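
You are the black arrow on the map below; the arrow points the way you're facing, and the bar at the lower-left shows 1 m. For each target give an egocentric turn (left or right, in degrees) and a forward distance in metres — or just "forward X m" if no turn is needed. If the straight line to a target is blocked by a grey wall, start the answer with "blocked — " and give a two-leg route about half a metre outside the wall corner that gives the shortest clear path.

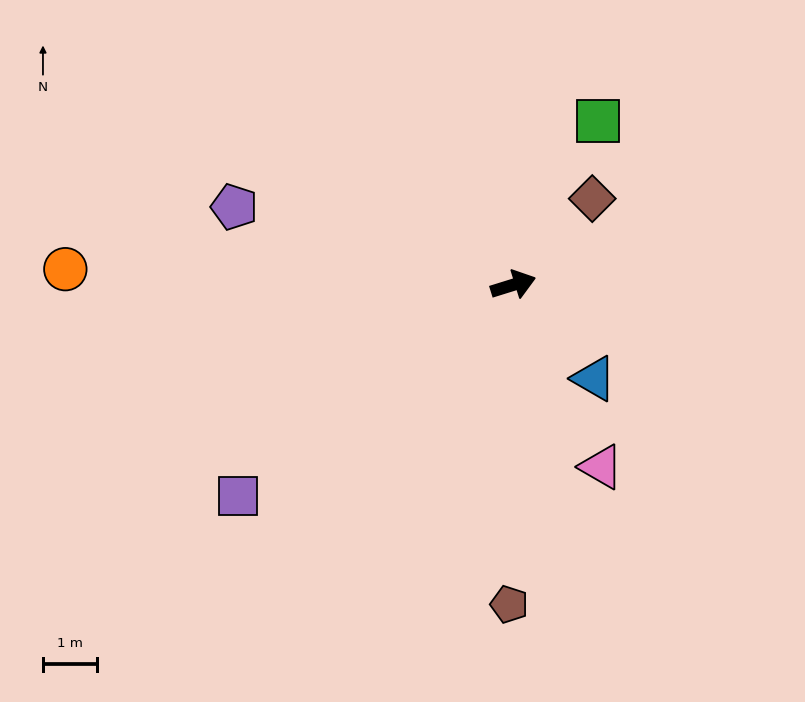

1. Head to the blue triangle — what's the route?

turn right 67°, forward 2.3 m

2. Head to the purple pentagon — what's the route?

turn left 147°, forward 5.4 m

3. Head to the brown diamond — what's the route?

turn left 30°, forward 2.2 m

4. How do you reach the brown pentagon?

turn right 108°, forward 6.0 m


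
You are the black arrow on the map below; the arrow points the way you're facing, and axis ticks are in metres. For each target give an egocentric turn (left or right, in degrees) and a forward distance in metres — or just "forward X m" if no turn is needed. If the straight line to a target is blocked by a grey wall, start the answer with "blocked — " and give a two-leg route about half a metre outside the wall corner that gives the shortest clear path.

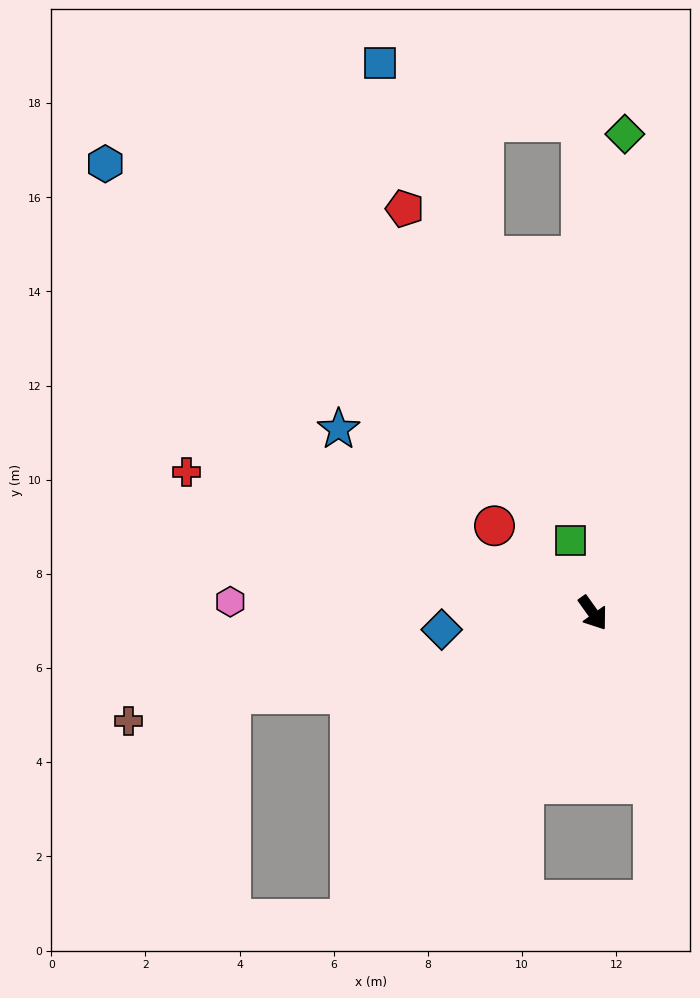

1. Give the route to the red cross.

turn right 145°, forward 9.1 m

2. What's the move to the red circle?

turn right 167°, forward 2.8 m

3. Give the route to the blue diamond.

turn right 119°, forward 3.2 m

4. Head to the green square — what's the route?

turn left 161°, forward 1.6 m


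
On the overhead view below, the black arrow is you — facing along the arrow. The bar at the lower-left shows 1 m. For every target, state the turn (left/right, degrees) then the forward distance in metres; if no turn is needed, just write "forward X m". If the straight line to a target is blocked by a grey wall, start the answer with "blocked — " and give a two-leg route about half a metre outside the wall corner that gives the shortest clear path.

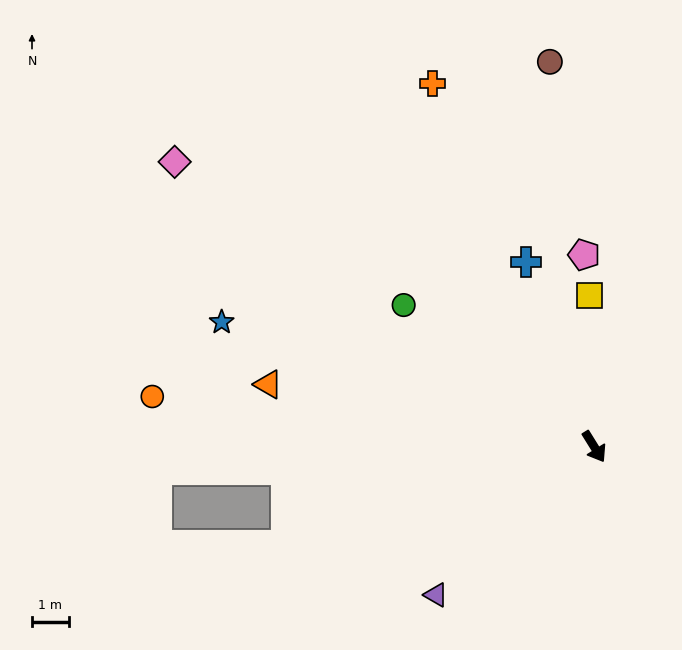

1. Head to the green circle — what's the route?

turn right 158°, forward 6.5 m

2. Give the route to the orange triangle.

turn right 133°, forward 9.0 m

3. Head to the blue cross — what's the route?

turn left 168°, forward 5.4 m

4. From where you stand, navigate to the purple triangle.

turn right 79°, forward 5.9 m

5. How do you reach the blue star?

turn right 140°, forward 10.7 m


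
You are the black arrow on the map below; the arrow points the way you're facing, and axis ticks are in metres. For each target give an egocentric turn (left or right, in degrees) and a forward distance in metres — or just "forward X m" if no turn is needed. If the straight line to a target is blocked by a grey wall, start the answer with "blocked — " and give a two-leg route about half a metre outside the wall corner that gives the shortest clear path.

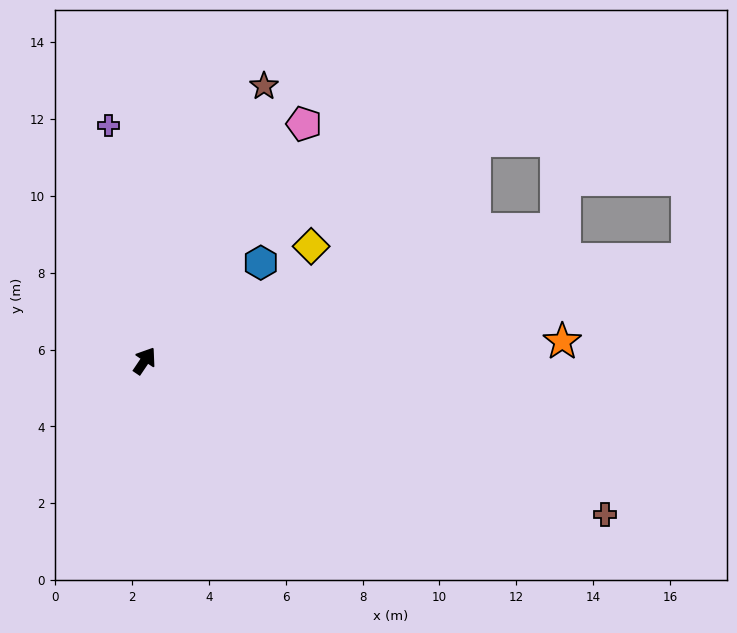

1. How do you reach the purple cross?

turn left 43°, forward 6.2 m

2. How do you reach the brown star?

turn left 11°, forward 7.8 m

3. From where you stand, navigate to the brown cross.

turn right 74°, forward 12.6 m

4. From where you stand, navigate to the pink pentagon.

forward 7.4 m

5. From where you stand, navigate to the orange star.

turn right 53°, forward 10.9 m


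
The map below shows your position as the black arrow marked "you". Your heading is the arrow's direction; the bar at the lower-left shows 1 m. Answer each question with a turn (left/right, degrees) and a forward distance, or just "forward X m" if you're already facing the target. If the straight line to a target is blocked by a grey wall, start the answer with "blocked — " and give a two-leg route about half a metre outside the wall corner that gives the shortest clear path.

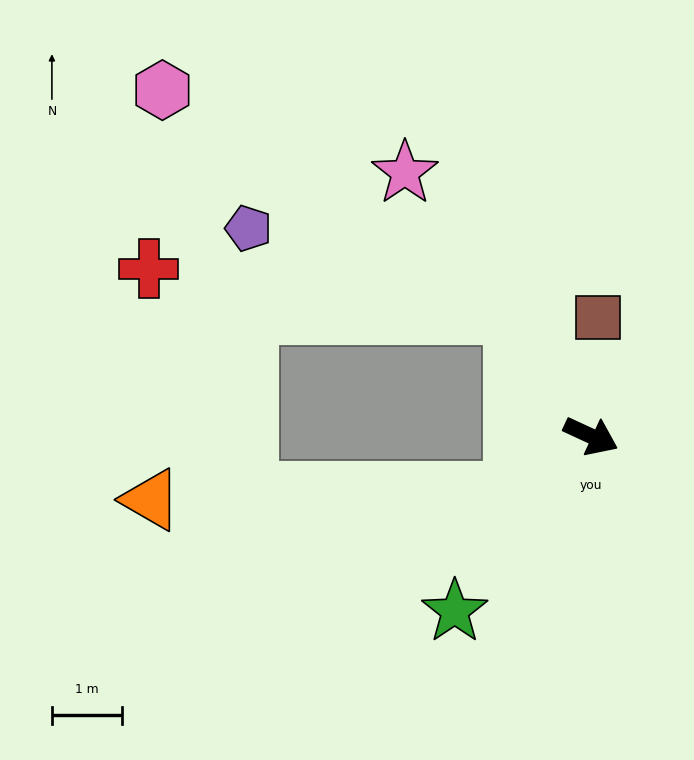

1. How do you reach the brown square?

turn left 111°, forward 1.7 m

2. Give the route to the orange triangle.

blocked — turn right 120°, forward 1.4 m, then turn right 34°, forward 5.2 m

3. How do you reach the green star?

turn right 103°, forward 3.2 m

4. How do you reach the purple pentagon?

blocked — turn left 148°, forward 2.1 m, then turn left 39°, forward 4.0 m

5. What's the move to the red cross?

blocked — turn left 148°, forward 2.1 m, then turn left 50°, forward 5.2 m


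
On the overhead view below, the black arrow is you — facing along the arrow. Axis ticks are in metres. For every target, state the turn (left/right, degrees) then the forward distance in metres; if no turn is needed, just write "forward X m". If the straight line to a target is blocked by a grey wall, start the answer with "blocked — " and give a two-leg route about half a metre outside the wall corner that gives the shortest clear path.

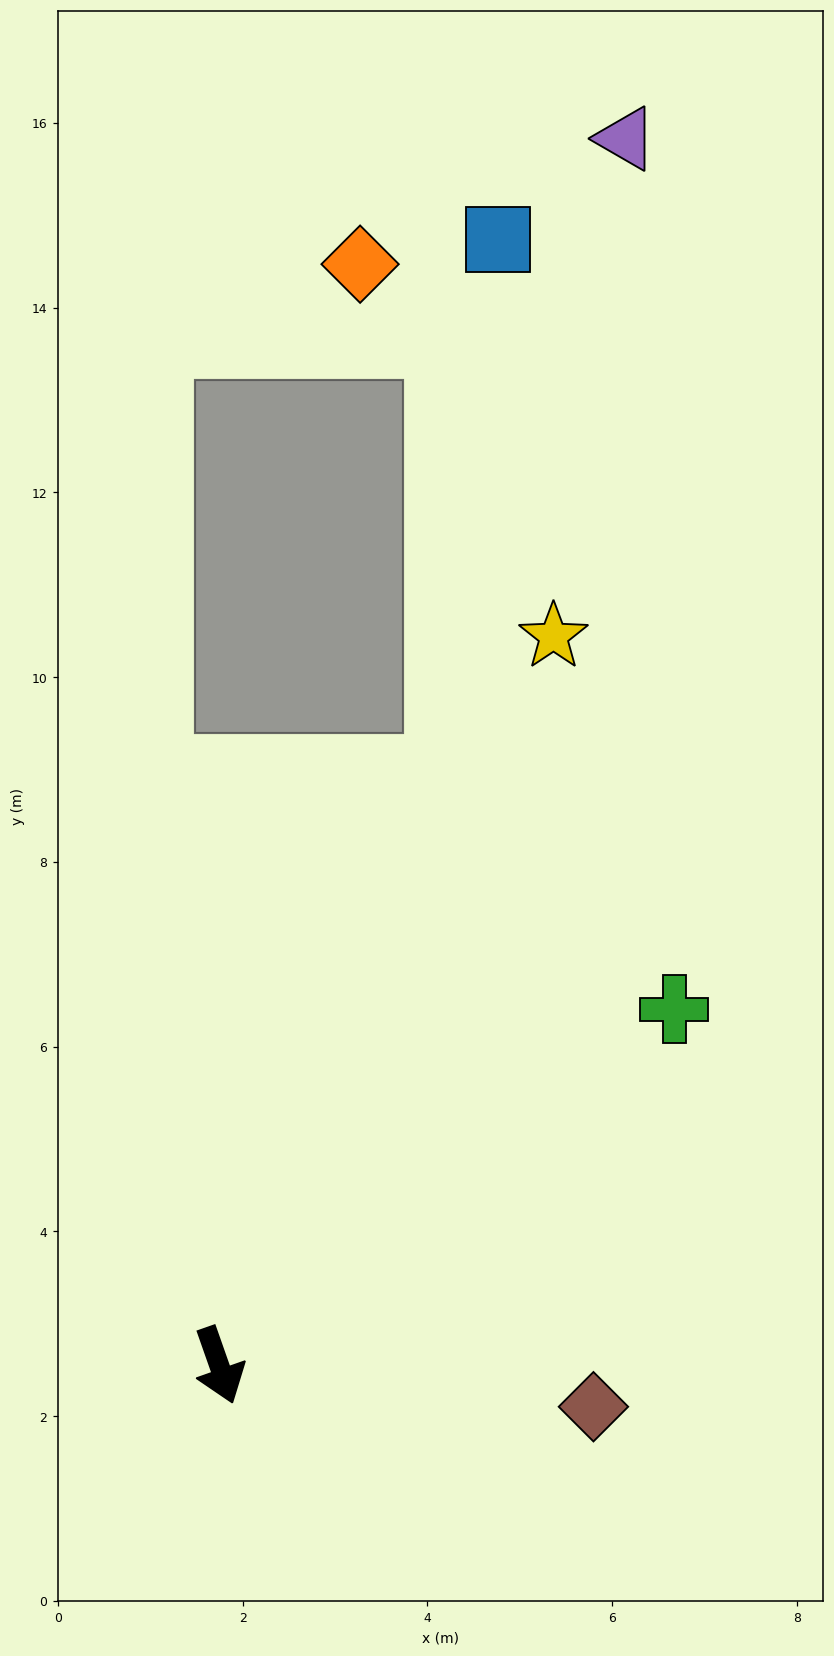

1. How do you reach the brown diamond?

turn left 64°, forward 4.1 m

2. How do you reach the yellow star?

turn left 136°, forward 8.7 m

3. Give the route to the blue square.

blocked — turn left 140°, forward 6.8 m, then turn left 15°, forward 5.8 m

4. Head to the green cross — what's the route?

turn left 109°, forward 6.3 m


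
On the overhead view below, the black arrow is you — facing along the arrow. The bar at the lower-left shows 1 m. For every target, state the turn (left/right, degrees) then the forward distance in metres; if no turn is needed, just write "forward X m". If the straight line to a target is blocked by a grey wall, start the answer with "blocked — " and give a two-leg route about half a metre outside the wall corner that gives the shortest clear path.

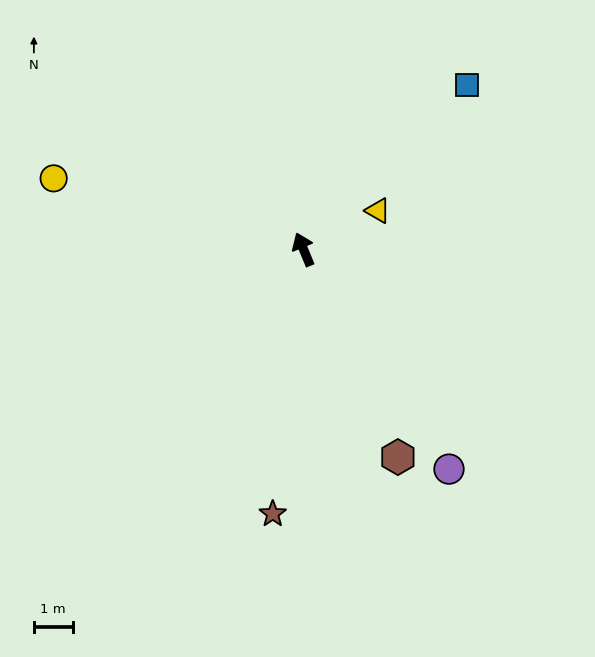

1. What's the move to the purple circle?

turn right 169°, forward 6.8 m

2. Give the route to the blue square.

turn right 67°, forward 6.0 m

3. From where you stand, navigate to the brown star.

turn left 151°, forward 6.9 m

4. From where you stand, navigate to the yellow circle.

turn left 52°, forward 6.7 m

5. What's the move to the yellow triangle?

turn right 85°, forward 2.2 m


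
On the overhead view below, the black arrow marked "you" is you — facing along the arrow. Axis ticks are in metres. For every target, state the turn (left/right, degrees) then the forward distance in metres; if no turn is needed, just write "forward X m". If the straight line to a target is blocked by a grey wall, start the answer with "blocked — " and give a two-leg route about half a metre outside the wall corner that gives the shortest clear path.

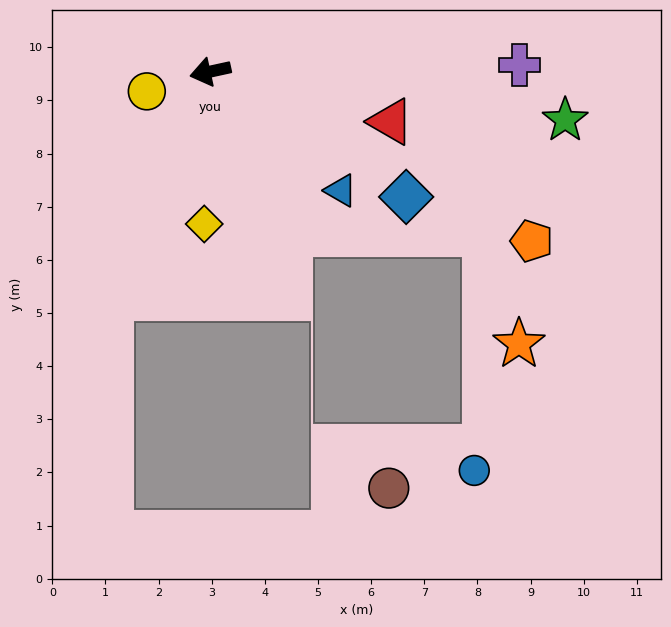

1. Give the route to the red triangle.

turn left 152°, forward 3.5 m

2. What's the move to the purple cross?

turn left 169°, forward 5.8 m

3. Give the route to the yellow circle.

turn left 5°, forward 1.3 m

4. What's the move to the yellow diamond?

turn left 75°, forward 2.9 m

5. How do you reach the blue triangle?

turn left 125°, forward 3.3 m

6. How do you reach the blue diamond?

turn left 135°, forward 4.4 m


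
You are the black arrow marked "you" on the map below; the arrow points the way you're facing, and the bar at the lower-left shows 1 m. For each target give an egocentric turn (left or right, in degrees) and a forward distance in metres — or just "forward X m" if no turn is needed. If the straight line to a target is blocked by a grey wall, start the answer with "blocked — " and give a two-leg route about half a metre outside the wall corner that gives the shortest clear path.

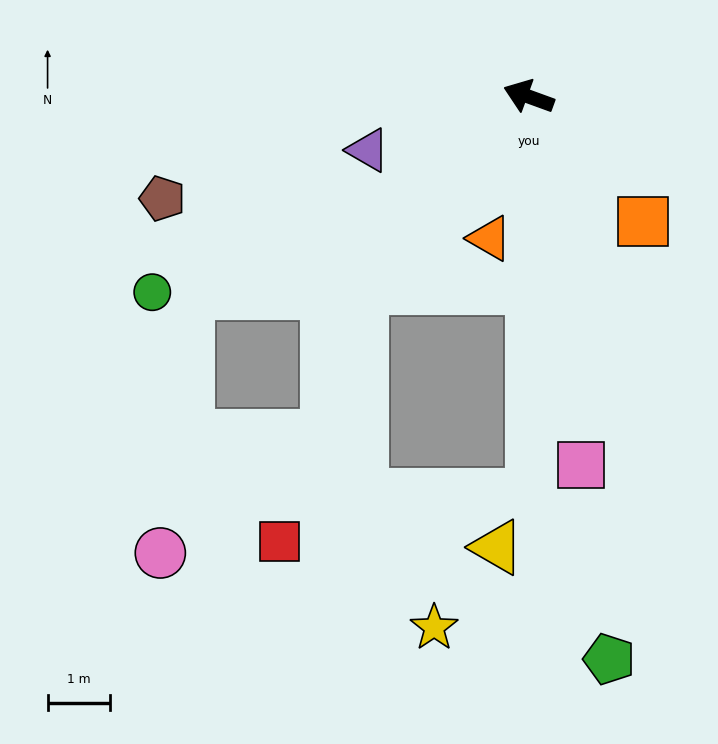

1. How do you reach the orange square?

turn left 152°, forward 2.7 m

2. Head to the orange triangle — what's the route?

turn left 95°, forward 2.3 m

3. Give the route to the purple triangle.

turn left 38°, forward 2.7 m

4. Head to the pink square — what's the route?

turn left 118°, forward 5.9 m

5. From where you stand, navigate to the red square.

blocked — turn left 111°, forward 6.3 m, then turn right 81°, forward 4.1 m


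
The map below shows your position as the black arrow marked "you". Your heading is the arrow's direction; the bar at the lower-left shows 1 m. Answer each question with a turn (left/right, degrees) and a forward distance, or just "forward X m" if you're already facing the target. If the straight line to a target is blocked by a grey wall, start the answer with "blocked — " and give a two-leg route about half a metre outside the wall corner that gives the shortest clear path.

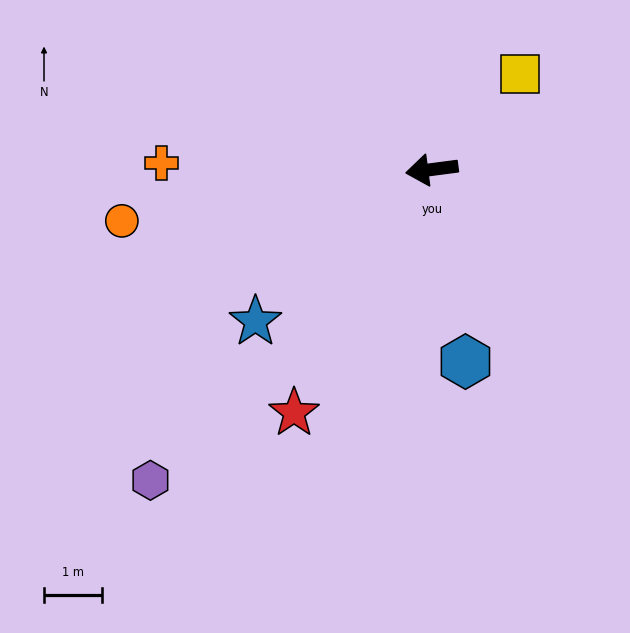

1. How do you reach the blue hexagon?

turn left 92°, forward 3.4 m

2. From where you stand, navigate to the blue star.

turn left 33°, forward 4.0 m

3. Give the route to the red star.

turn left 53°, forward 4.8 m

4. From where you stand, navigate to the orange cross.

turn right 9°, forward 4.7 m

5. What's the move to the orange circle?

forward 5.4 m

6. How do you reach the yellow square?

turn right 140°, forward 2.2 m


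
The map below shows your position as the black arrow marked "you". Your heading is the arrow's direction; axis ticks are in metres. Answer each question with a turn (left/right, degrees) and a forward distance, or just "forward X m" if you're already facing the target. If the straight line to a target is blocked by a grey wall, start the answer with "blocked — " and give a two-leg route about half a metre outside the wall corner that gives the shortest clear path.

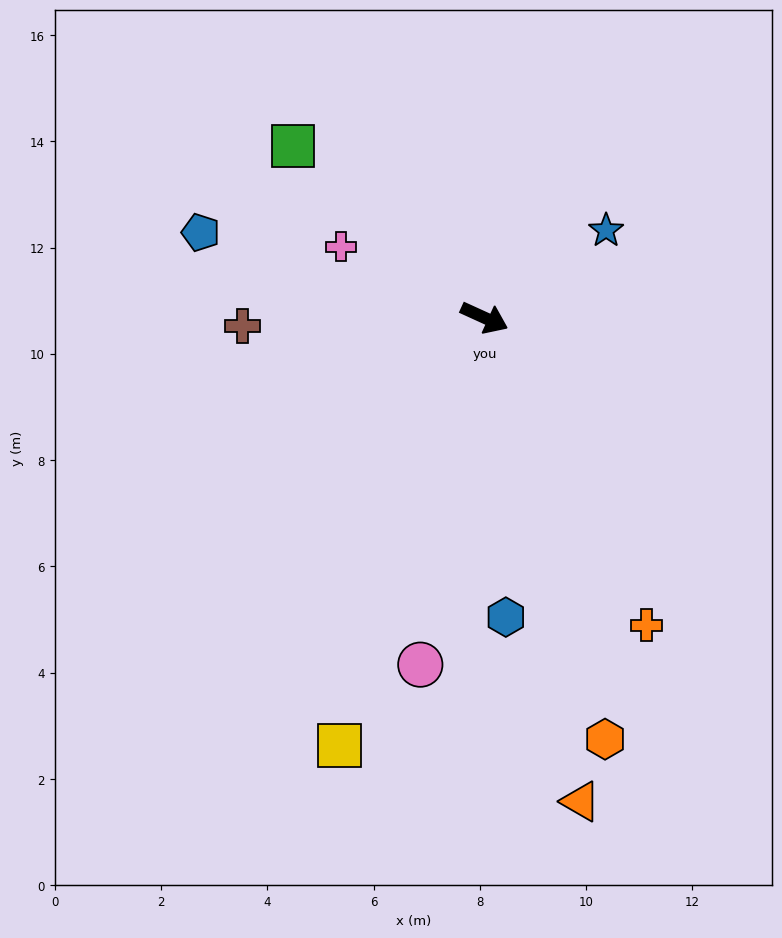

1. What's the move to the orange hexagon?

turn right 50°, forward 8.3 m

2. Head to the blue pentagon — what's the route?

turn right 172°, forward 5.6 m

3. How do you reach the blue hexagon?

turn right 61°, forward 5.6 m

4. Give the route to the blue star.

turn left 60°, forward 2.8 m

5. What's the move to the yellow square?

turn right 84°, forward 8.5 m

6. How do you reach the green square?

turn left 163°, forward 4.8 m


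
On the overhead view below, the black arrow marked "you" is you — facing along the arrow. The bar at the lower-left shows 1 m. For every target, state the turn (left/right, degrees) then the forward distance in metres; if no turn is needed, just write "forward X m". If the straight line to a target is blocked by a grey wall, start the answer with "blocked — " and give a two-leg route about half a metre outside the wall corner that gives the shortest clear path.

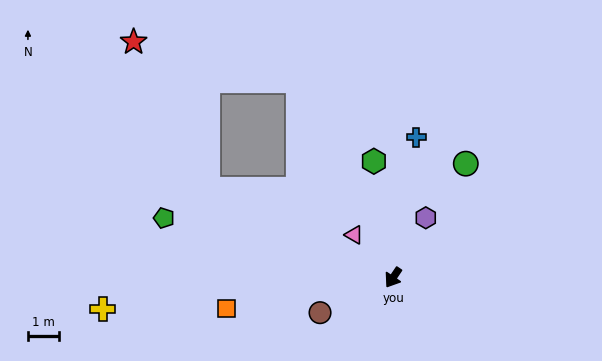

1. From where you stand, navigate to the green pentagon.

turn right 71°, forward 7.7 m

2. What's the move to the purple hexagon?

turn right 175°, forward 2.2 m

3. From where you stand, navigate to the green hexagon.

turn right 137°, forward 3.8 m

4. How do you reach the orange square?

turn right 46°, forward 5.5 m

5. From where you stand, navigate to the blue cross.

turn right 155°, forward 4.6 m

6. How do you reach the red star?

blocked — turn right 81°, forward 6.7 m, then turn right 39°, forward 5.4 m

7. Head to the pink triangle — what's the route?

turn right 104°, forward 1.9 m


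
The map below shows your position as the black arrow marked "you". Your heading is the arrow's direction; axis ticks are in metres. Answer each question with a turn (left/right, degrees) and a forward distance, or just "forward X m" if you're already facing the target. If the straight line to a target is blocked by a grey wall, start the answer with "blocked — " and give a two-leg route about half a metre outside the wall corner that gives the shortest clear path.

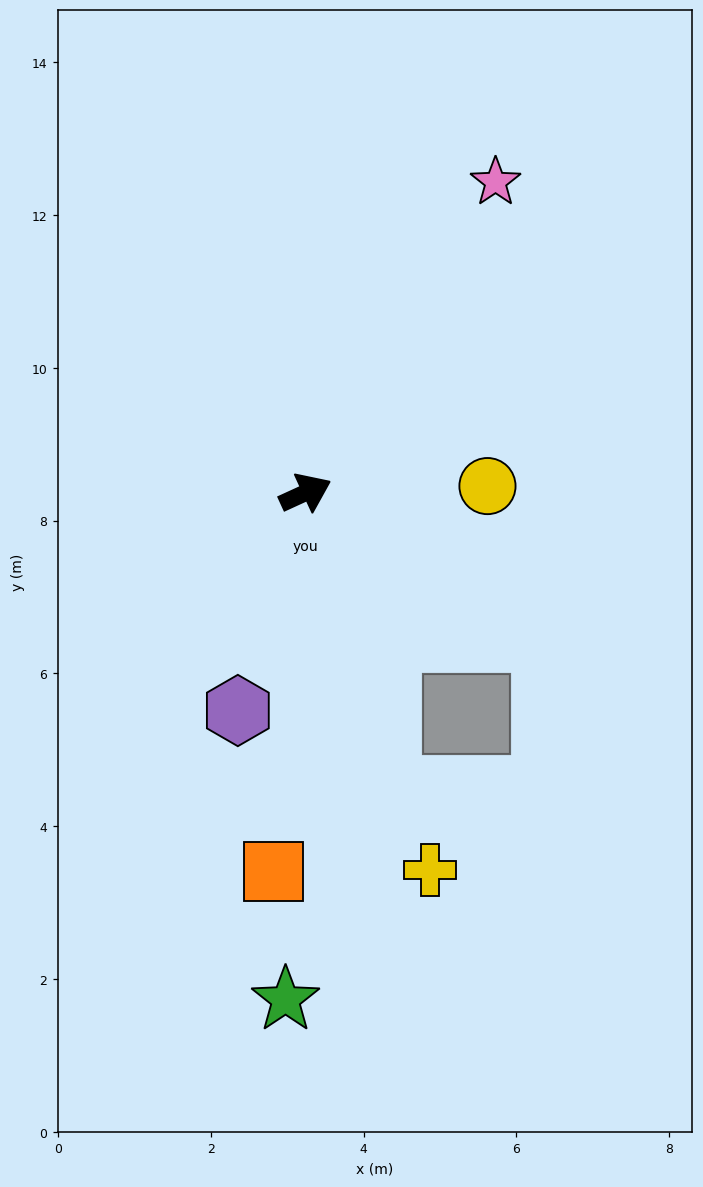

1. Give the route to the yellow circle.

turn right 23°, forward 2.4 m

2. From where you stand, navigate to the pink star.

turn left 34°, forward 4.8 m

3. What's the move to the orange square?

turn right 119°, forward 5.0 m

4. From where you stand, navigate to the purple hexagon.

turn right 132°, forward 3.0 m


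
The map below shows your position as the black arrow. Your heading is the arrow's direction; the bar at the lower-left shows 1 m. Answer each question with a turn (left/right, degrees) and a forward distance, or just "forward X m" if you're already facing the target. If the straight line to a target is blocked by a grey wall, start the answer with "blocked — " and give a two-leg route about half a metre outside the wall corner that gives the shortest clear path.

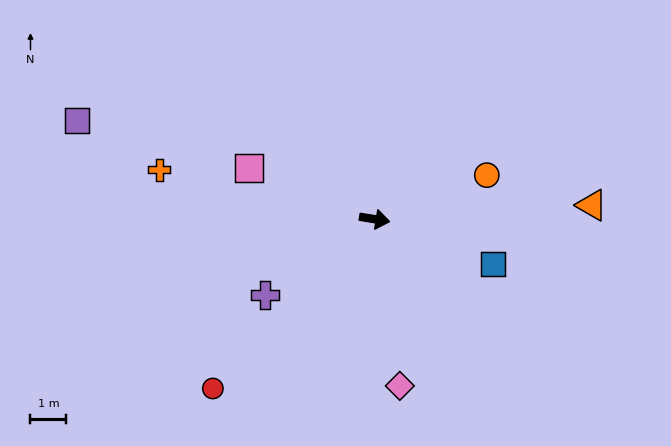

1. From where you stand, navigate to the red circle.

turn right 124°, forward 6.5 m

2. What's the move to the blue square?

turn right 12°, forward 3.5 m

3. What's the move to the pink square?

turn left 167°, forward 3.8 m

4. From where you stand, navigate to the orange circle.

turn left 31°, forward 3.4 m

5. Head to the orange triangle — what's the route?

turn left 13°, forward 6.1 m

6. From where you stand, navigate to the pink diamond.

turn right 72°, forward 4.7 m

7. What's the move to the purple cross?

turn right 136°, forward 3.7 m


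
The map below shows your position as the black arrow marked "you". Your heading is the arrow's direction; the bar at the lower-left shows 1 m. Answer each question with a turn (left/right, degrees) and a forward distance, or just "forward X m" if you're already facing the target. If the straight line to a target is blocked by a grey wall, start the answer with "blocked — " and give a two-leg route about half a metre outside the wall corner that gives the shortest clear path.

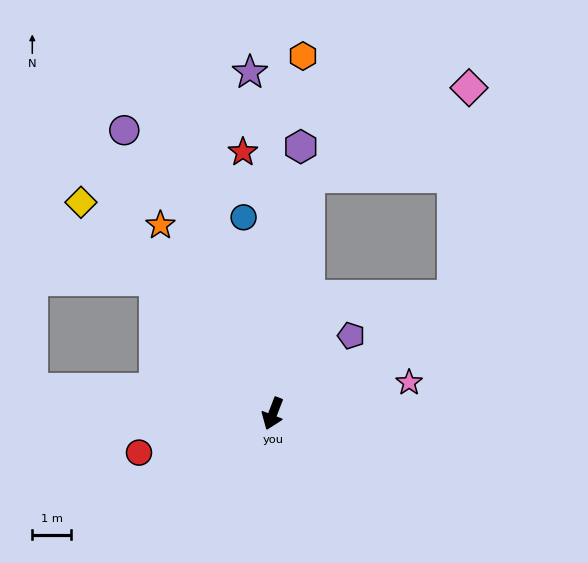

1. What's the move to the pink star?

turn left 124°, forward 3.6 m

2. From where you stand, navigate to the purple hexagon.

turn right 165°, forward 7.0 m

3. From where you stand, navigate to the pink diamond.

blocked — turn right 167°, forward 6.2 m, then turn right 53°, forward 4.8 m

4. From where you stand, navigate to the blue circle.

turn right 150°, forward 5.1 m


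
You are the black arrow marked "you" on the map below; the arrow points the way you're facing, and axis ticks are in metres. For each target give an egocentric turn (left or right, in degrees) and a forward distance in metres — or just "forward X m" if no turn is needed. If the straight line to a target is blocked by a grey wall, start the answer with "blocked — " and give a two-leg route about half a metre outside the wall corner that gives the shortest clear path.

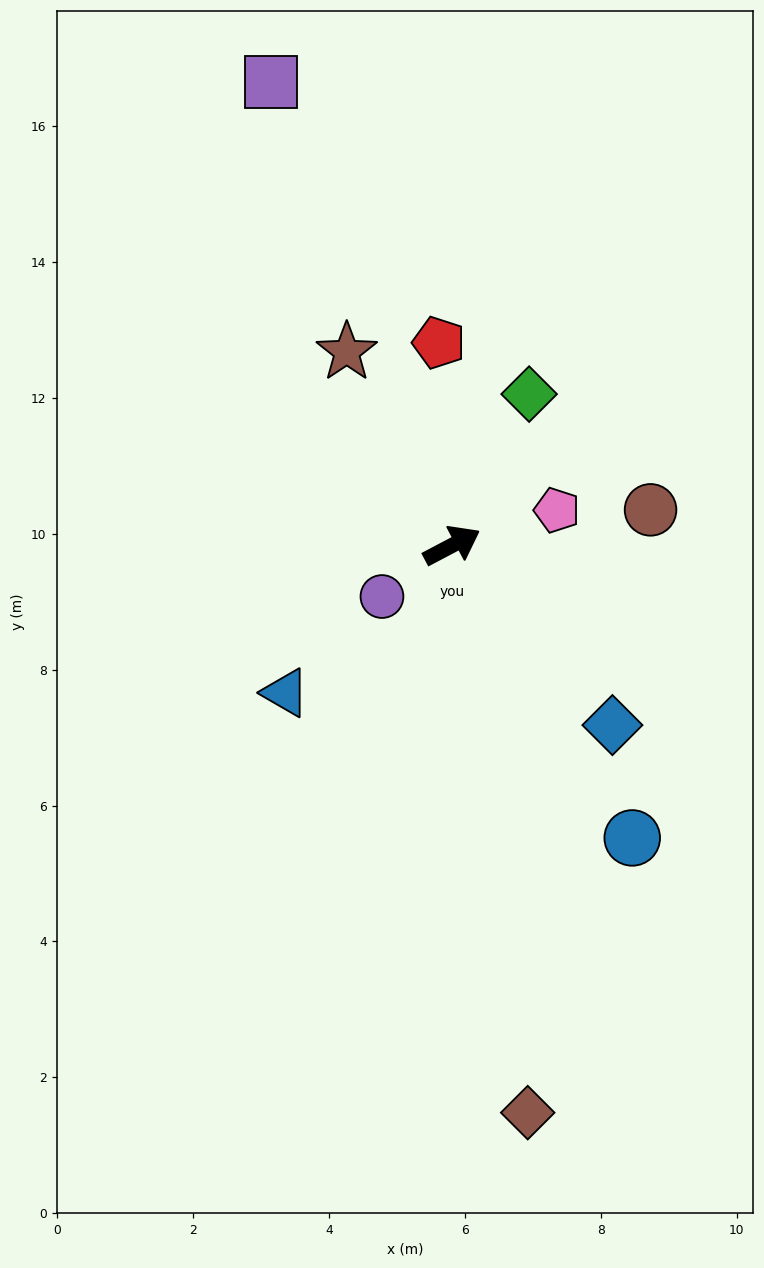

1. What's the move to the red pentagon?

turn left 66°, forward 3.0 m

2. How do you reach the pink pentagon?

turn right 9°, forward 1.6 m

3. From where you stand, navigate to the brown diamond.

turn right 110°, forward 8.4 m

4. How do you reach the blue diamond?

turn right 76°, forward 3.5 m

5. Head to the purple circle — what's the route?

turn right 172°, forward 1.3 m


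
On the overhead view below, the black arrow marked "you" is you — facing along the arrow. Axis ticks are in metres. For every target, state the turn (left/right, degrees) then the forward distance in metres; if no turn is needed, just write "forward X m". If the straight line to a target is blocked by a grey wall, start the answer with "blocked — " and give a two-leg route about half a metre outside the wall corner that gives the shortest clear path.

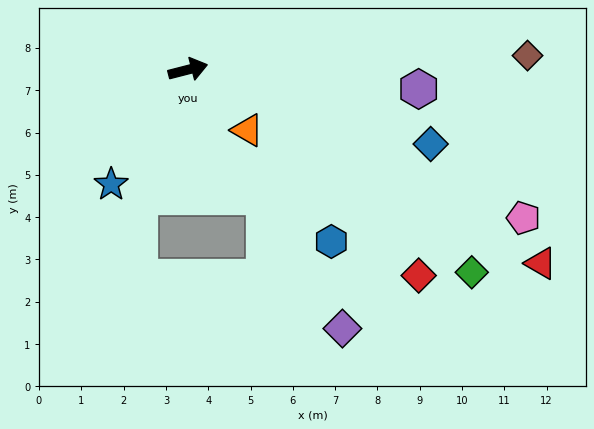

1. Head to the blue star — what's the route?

turn right 138°, forward 3.3 m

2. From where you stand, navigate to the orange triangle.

turn right 60°, forward 2.0 m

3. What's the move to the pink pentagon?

turn right 38°, forward 8.7 m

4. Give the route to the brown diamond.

turn right 12°, forward 8.0 m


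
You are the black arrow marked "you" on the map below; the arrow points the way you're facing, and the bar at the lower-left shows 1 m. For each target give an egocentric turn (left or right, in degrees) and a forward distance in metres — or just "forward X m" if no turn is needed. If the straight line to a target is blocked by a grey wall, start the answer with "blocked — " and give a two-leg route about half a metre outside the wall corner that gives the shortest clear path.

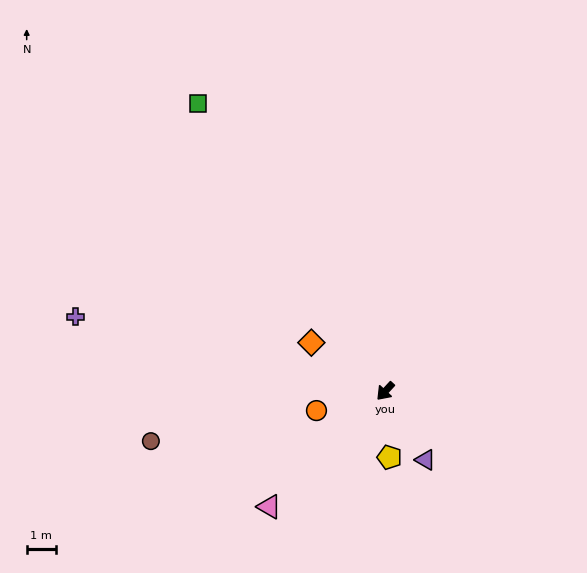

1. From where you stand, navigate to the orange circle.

turn right 32°, forward 2.4 m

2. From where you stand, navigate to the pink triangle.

turn right 2°, forward 5.6 m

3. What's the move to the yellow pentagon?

turn left 46°, forward 2.3 m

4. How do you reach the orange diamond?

turn right 81°, forward 3.0 m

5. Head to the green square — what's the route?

turn right 104°, forward 11.7 m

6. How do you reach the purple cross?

turn right 61°, forward 10.9 m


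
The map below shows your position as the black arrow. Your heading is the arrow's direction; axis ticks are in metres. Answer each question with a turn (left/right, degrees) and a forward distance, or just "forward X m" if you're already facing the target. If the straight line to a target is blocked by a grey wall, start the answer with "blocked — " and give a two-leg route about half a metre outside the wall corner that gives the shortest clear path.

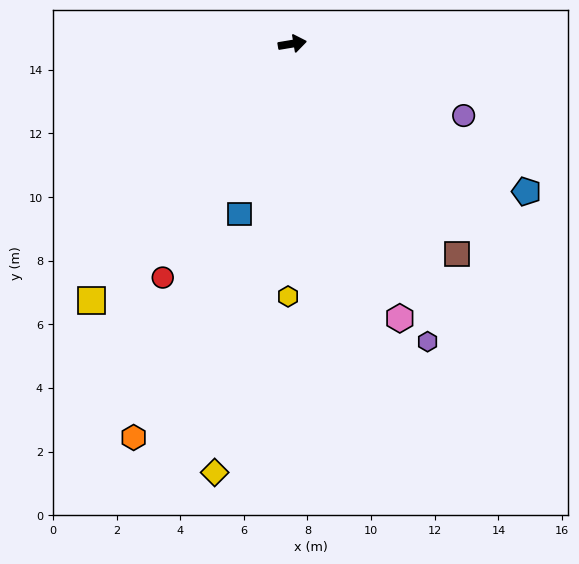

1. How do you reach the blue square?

turn right 117°, forward 5.6 m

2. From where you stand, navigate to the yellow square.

turn right 138°, forward 10.2 m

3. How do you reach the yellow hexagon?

turn right 100°, forward 7.9 m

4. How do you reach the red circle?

turn right 128°, forward 8.4 m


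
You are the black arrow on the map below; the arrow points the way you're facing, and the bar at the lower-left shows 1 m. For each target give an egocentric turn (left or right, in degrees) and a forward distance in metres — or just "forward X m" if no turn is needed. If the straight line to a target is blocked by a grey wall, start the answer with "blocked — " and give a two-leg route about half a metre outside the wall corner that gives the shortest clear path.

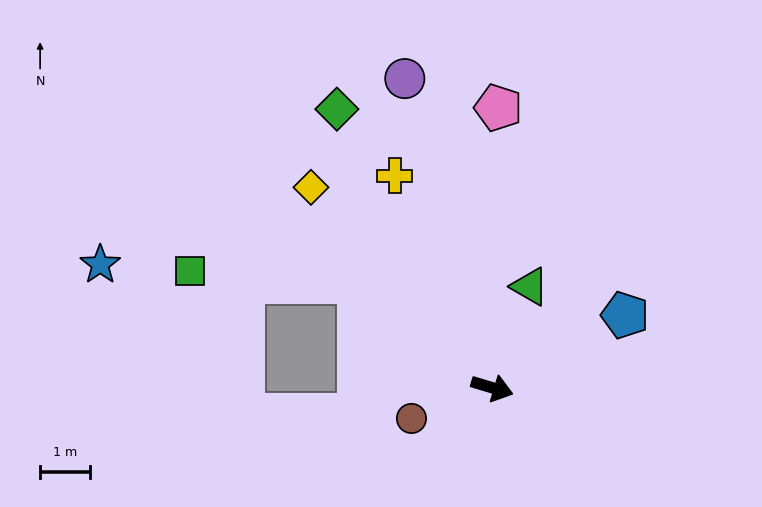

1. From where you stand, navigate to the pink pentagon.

turn left 106°, forward 5.6 m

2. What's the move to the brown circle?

turn right 142°, forward 1.7 m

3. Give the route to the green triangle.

turn left 86°, forward 2.2 m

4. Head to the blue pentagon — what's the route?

turn left 45°, forward 3.0 m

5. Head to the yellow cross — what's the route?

turn left 131°, forward 4.7 m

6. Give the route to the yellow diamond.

turn left 149°, forward 5.4 m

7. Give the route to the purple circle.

turn left 123°, forward 6.4 m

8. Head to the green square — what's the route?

blocked — turn left 158°, forward 3.4 m, then turn left 35°, forward 3.4 m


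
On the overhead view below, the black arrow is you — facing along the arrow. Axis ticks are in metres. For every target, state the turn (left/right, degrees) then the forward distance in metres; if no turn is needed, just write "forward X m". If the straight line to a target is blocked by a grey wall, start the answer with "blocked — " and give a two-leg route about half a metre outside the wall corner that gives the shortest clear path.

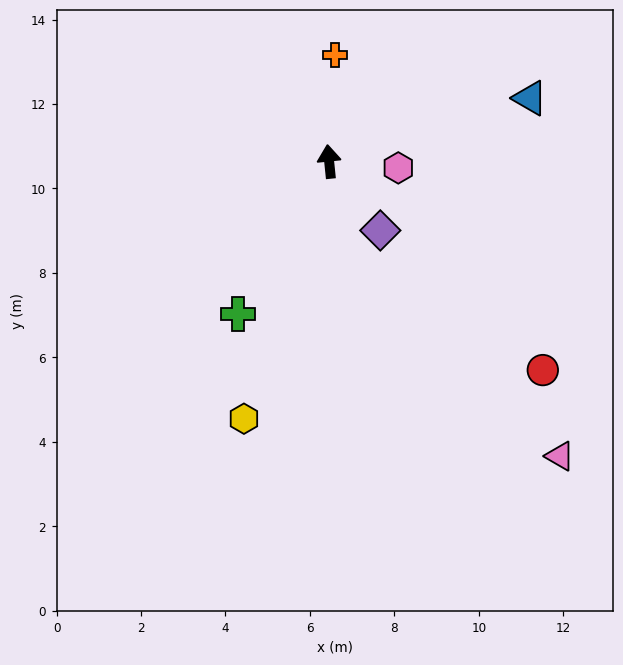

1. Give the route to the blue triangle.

turn right 78°, forward 5.0 m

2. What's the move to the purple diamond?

turn right 149°, forward 2.0 m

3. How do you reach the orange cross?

turn right 9°, forward 2.5 m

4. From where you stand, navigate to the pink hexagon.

turn right 101°, forward 1.6 m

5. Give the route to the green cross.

turn left 143°, forward 4.2 m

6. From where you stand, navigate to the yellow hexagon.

turn left 156°, forward 6.4 m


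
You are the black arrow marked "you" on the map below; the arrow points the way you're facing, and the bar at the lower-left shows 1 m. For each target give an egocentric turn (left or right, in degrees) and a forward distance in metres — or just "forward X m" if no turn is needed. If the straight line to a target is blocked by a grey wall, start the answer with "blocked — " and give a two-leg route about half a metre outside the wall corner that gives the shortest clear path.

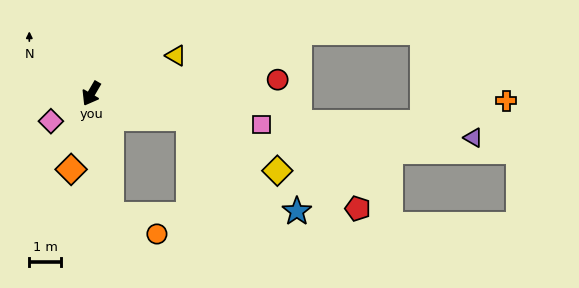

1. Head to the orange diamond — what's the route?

turn left 15°, forward 2.5 m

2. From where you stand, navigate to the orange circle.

blocked — turn left 39°, forward 3.9 m, then turn left 59°, forward 1.6 m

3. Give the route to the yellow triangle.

turn left 144°, forward 2.9 m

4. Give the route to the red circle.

turn left 124°, forward 5.9 m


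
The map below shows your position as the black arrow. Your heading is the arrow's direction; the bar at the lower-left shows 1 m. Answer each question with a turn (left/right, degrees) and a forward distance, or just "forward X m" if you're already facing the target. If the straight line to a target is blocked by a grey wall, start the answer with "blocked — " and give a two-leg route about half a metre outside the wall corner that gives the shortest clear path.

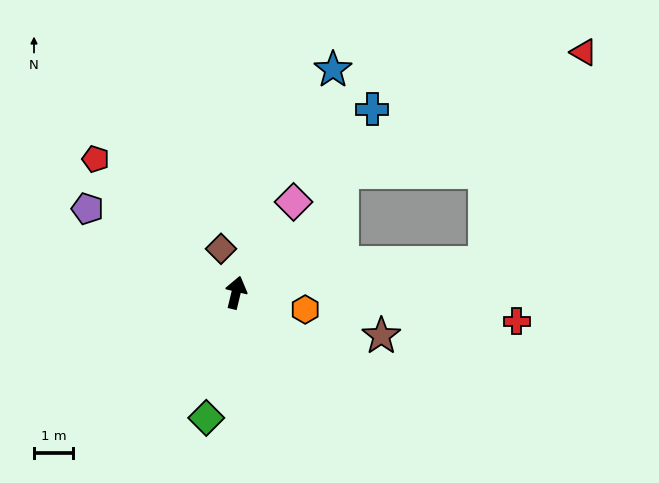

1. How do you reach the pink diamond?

turn right 19°, forward 2.8 m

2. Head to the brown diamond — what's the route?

turn left 33°, forward 1.2 m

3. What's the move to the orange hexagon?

turn right 90°, forward 1.8 m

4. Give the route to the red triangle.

blocked — turn right 69°, forward 6.4 m, then turn left 57°, forward 6.0 m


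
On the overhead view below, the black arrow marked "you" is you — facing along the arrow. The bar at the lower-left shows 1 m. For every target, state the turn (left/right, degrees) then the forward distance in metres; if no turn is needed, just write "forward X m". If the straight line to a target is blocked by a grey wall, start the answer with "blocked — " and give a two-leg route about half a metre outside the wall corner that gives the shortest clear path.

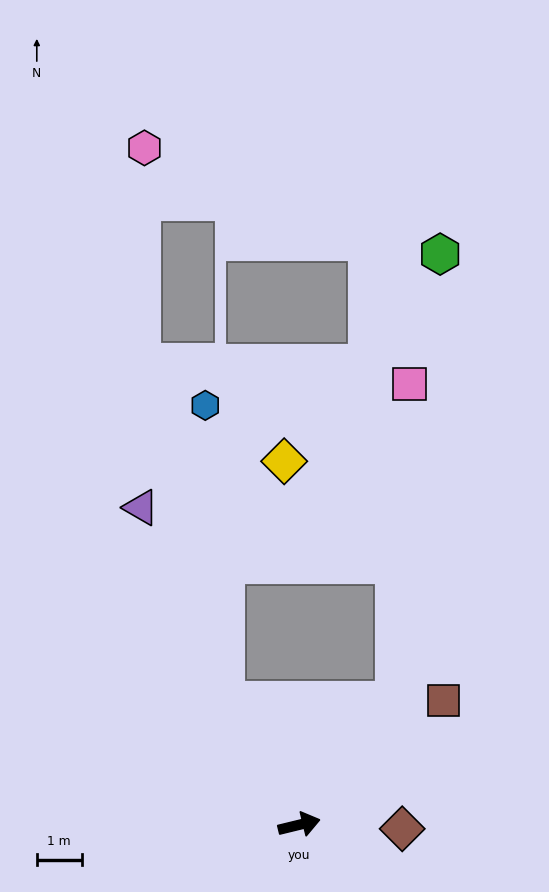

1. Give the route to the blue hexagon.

blocked — turn left 107°, forward 3.2 m, then turn right 27°, forward 6.6 m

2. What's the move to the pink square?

blocked — turn left 39°, forward 3.5 m, then turn left 34°, forward 7.0 m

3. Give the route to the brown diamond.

turn right 16°, forward 2.3 m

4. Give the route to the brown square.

turn left 27°, forward 4.2 m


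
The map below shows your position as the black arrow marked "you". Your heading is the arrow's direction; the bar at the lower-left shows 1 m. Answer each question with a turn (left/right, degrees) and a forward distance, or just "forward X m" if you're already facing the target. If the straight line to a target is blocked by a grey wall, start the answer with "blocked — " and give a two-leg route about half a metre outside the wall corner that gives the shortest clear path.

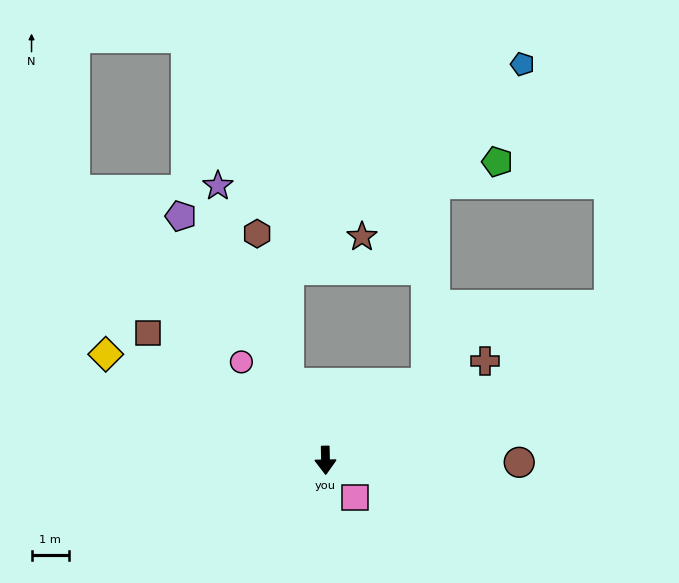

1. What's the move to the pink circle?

turn right 141°, forward 3.5 m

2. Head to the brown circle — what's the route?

turn left 88°, forward 5.2 m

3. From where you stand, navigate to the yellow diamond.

turn right 117°, forward 6.5 m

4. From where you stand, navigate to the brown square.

turn right 127°, forward 5.8 m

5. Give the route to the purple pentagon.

turn right 150°, forward 7.6 m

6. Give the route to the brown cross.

turn left 121°, forward 5.0 m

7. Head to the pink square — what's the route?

turn left 37°, forward 1.3 m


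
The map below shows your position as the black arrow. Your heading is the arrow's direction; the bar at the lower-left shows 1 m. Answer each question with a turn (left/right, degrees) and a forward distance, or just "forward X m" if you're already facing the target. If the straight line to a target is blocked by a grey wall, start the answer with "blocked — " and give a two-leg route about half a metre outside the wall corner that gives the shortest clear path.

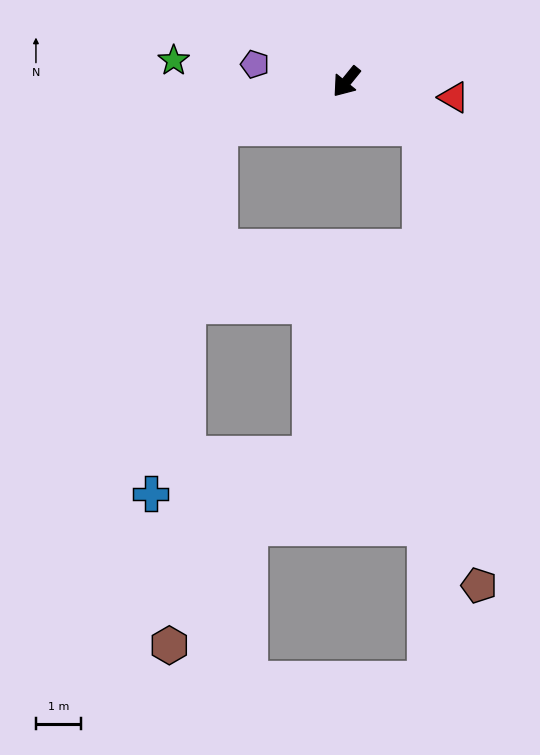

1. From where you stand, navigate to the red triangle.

turn left 121°, forward 2.4 m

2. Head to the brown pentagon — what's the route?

blocked — turn left 98°, forward 1.9 m, then turn right 52°, forward 10.3 m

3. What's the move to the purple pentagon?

turn right 62°, forward 2.1 m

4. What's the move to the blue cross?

blocked — turn right 31°, forward 3.0 m, then turn left 59°, forward 8.3 m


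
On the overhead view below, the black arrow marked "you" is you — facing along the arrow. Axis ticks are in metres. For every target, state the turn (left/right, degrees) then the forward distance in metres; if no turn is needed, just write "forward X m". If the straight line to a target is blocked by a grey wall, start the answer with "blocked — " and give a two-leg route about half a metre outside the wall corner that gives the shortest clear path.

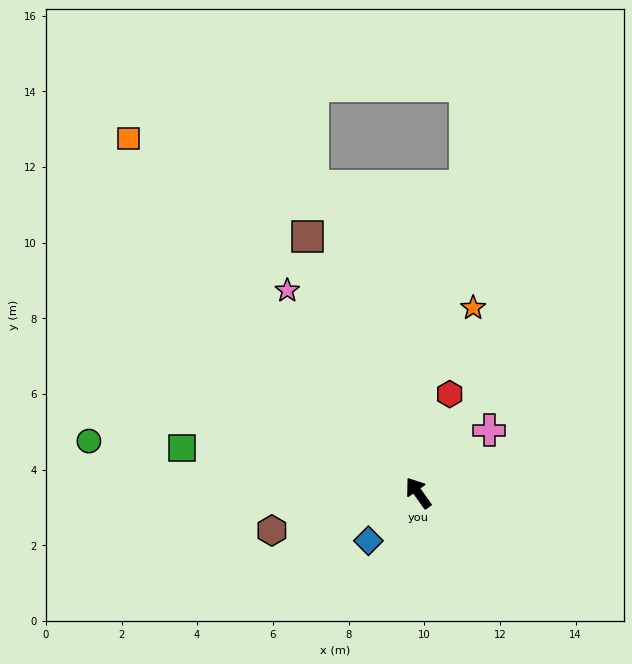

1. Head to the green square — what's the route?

turn left 44°, forward 6.3 m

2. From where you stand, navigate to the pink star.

turn right 3°, forward 6.4 m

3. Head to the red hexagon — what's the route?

turn right 53°, forward 2.7 m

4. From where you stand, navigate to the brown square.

turn right 12°, forward 7.4 m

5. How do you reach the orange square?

turn left 4°, forward 12.1 m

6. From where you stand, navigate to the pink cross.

turn right 84°, forward 2.5 m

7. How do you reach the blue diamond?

turn left 98°, forward 1.8 m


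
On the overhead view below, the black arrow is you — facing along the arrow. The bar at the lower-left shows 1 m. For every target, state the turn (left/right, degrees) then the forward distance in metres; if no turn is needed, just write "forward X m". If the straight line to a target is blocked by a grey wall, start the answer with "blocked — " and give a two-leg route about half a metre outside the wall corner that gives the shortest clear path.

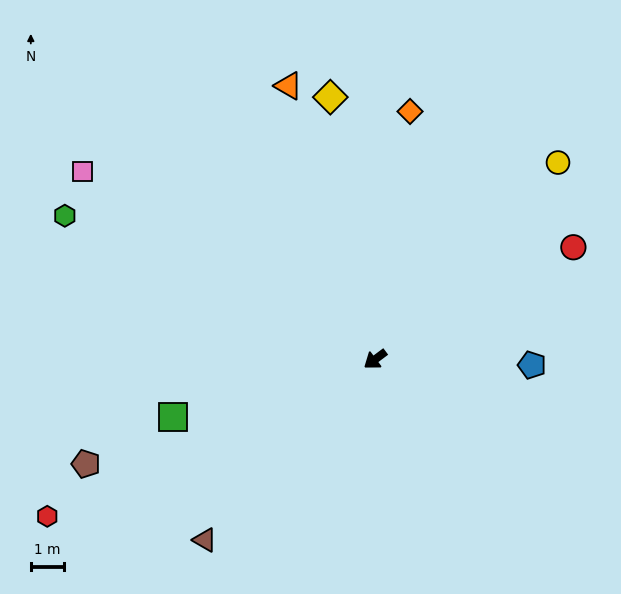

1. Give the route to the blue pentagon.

turn left 141°, forward 4.7 m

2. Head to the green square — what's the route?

turn right 21°, forward 6.3 m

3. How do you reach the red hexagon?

turn right 11°, forward 11.0 m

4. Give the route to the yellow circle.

turn right 170°, forward 8.1 m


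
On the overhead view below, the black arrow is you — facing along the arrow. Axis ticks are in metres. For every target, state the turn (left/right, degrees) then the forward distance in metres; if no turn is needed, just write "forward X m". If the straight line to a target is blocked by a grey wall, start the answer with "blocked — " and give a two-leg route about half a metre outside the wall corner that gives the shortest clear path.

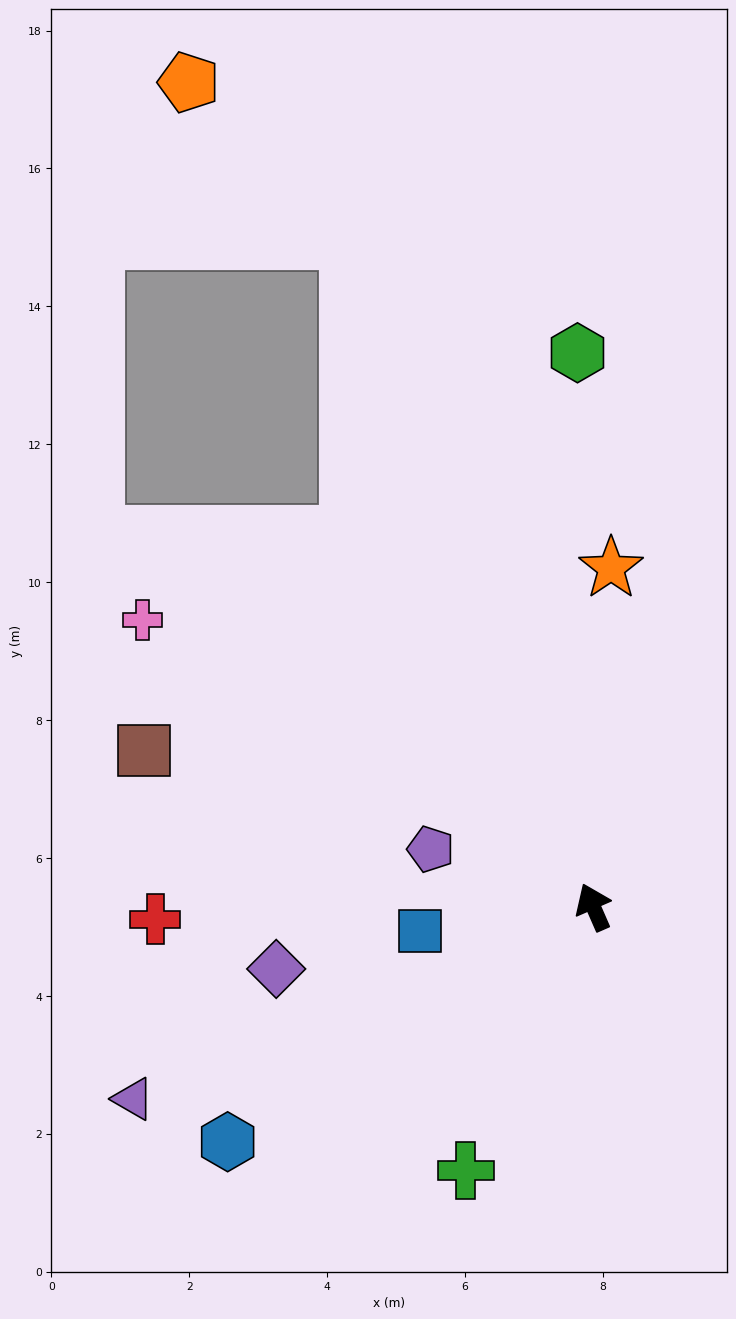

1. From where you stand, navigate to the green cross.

turn left 131°, forward 4.2 m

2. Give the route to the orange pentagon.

blocked — turn right 3°, forward 10.3 m, then turn left 25°, forward 3.3 m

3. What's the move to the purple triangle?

turn left 89°, forward 7.2 m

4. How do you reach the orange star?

turn right 27°, forward 4.9 m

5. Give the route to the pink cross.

turn left 34°, forward 7.8 m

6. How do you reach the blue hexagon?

turn left 99°, forward 6.3 m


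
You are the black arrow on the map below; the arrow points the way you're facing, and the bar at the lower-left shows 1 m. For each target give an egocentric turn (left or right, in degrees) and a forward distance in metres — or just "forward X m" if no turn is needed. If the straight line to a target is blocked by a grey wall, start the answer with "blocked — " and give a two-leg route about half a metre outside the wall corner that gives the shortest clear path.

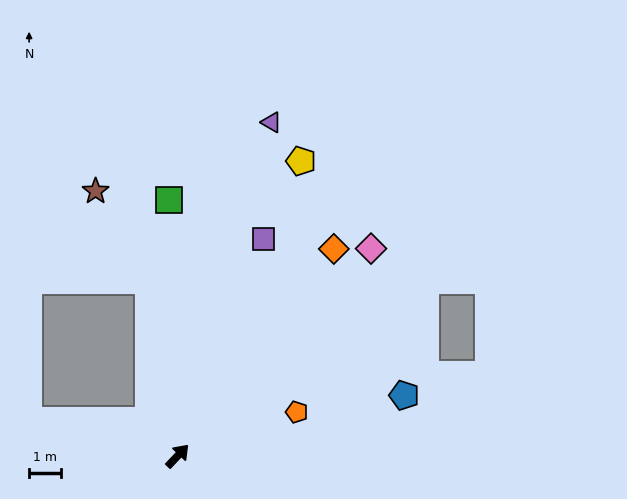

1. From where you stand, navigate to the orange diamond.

turn left 6°, forward 8.1 m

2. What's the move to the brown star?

blocked — turn left 53°, forward 5.6 m, then turn left 21°, forward 3.3 m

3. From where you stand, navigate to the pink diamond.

forward 8.9 m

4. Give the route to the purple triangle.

turn left 28°, forward 10.9 m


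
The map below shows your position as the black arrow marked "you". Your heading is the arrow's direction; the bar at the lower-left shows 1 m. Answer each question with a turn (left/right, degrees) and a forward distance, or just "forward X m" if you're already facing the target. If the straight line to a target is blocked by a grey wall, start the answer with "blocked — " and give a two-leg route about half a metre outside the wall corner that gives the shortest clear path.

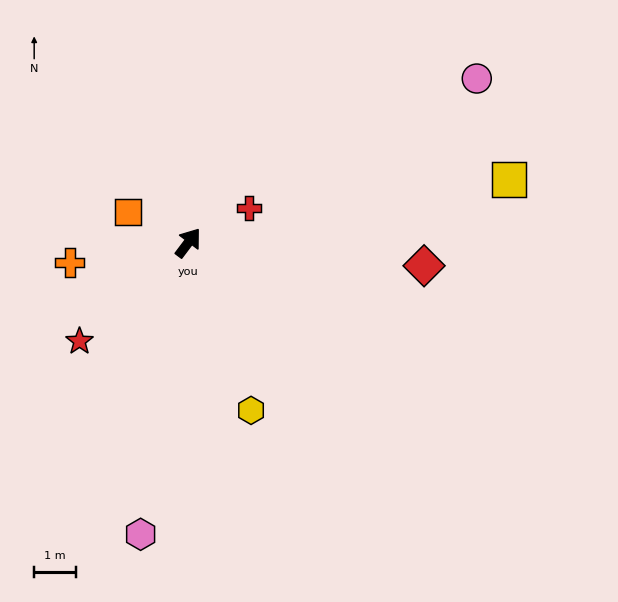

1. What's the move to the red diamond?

turn right 59°, forward 5.6 m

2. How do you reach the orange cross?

turn left 136°, forward 2.9 m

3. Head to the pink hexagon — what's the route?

turn right 152°, forward 7.0 m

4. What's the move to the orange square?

turn left 100°, forward 1.6 m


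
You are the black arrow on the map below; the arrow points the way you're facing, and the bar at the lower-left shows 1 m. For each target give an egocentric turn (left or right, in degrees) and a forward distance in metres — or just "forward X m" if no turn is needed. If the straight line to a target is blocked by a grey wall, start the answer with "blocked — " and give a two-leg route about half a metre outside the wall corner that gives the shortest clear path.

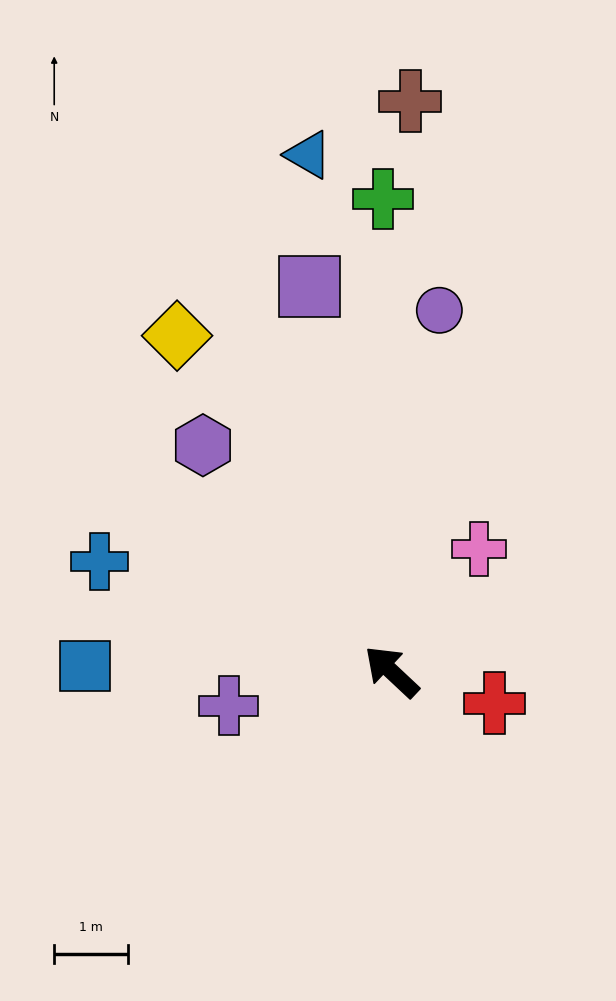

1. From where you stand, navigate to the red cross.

turn right 154°, forward 1.5 m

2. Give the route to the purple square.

turn right 35°, forward 5.3 m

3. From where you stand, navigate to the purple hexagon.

turn right 7°, forward 4.0 m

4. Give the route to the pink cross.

turn right 82°, forward 2.0 m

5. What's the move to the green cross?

turn right 46°, forward 6.4 m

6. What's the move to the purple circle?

turn right 54°, forward 4.9 m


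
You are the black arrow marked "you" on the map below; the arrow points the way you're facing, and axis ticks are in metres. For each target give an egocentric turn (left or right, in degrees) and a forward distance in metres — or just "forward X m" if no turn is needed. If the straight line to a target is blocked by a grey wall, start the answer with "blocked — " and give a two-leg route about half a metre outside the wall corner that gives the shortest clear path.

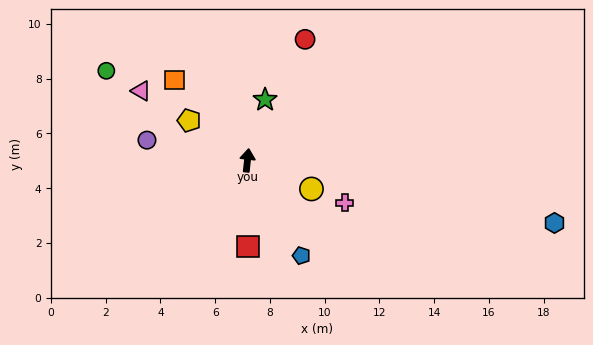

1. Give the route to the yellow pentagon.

turn left 62°, forward 2.6 m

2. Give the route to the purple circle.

turn left 85°, forward 3.7 m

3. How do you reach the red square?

turn right 174°, forward 3.1 m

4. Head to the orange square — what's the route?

turn left 48°, forward 4.0 m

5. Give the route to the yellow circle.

turn right 108°, forward 2.6 m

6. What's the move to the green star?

turn right 10°, forward 2.3 m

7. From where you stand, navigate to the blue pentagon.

turn right 144°, forward 4.0 m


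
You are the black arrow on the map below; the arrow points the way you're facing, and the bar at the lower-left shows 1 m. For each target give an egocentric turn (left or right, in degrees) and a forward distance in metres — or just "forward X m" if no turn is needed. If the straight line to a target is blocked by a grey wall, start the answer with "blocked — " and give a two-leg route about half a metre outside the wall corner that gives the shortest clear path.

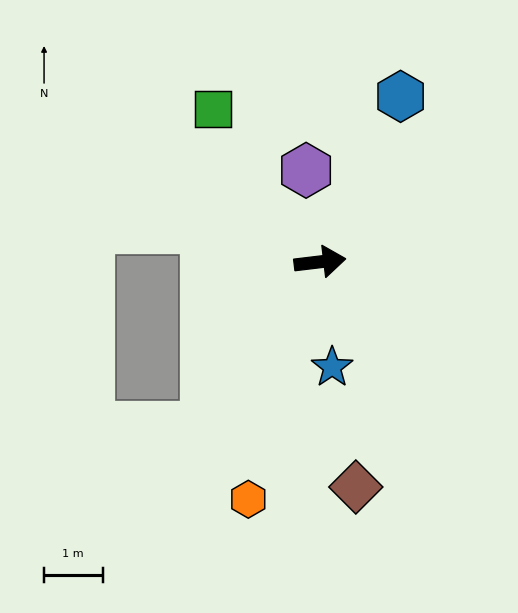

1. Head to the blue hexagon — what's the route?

turn left 57°, forward 3.1 m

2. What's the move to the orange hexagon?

turn right 114°, forward 4.2 m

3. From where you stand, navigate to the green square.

turn left 118°, forward 3.2 m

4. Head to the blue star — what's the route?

turn right 90°, forward 1.8 m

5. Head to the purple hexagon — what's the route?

turn left 92°, forward 1.6 m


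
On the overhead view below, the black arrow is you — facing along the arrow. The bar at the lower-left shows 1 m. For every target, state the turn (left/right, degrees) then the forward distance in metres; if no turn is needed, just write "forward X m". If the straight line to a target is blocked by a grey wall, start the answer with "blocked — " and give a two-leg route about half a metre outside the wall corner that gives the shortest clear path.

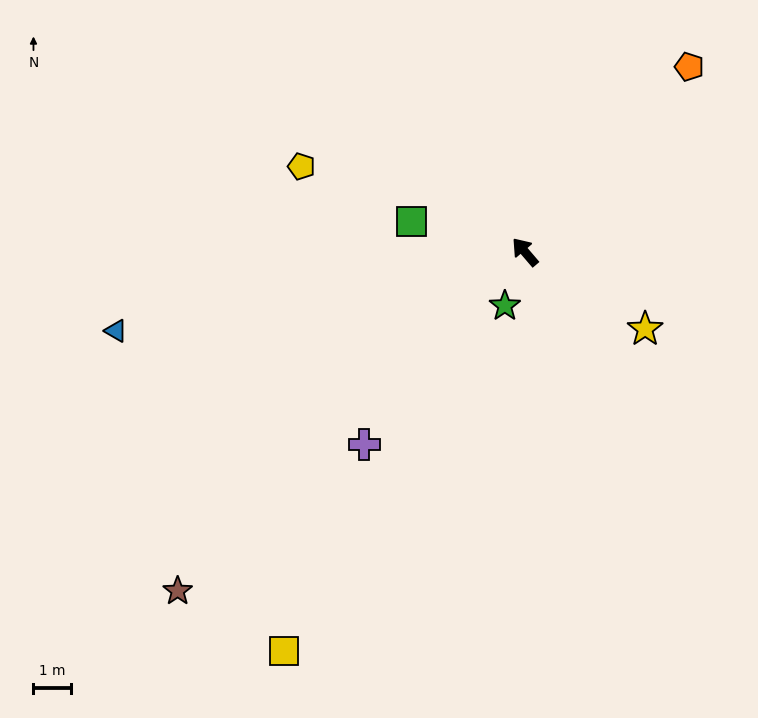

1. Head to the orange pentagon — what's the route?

turn right 82°, forward 6.6 m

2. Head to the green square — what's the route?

turn left 34°, forward 3.1 m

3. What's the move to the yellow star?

turn right 163°, forward 3.8 m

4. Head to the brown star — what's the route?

turn left 94°, forward 12.9 m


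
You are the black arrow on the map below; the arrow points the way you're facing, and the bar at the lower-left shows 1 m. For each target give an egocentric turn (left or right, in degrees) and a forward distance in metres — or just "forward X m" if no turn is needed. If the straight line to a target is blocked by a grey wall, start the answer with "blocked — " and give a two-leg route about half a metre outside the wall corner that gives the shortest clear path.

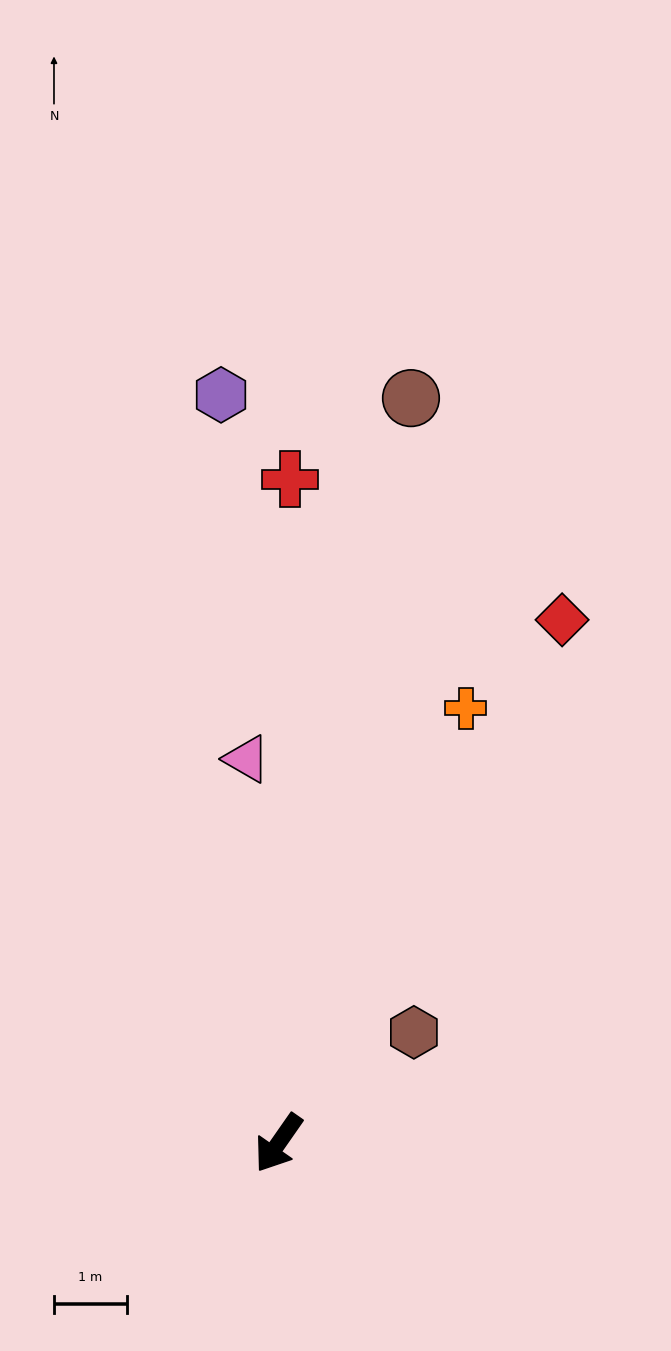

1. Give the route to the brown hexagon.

turn left 164°, forward 2.4 m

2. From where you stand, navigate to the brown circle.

turn right 155°, forward 10.3 m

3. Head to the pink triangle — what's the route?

turn right 140°, forward 5.3 m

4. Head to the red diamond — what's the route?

turn right 174°, forward 8.1 m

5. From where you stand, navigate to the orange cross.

turn right 168°, forward 6.5 m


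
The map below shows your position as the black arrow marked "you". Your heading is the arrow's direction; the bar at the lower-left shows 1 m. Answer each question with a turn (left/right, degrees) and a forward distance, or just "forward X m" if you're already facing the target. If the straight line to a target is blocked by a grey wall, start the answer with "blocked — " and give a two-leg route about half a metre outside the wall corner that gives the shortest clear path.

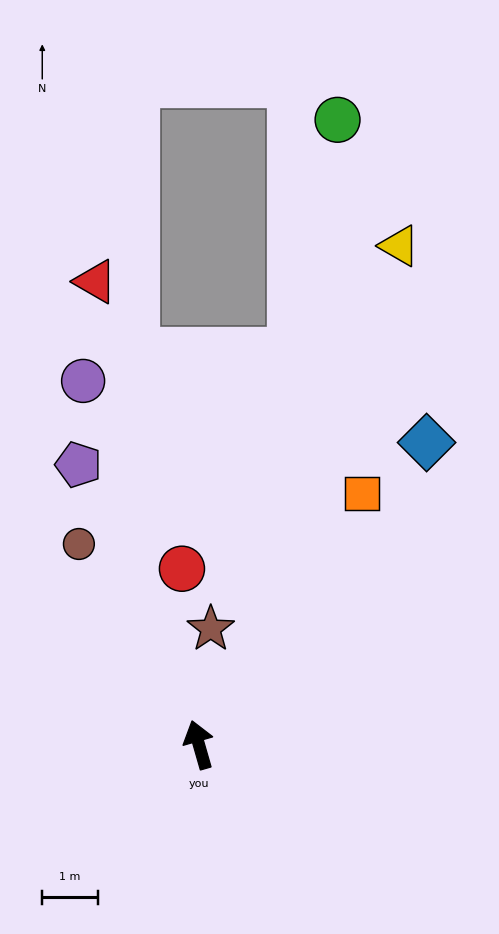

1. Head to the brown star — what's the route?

turn right 22°, forward 2.1 m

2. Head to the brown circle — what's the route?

turn left 15°, forward 4.2 m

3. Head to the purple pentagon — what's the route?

turn left 7°, forward 5.5 m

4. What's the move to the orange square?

turn right 49°, forward 5.4 m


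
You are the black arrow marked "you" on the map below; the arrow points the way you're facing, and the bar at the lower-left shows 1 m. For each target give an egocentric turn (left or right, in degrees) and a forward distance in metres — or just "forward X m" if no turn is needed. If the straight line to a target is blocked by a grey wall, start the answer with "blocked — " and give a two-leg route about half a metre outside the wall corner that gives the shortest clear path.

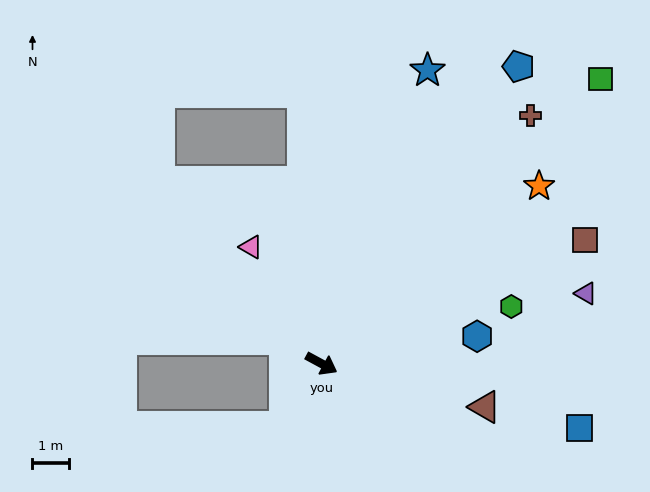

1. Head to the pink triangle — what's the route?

turn left 150°, forward 3.7 m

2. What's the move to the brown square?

turn left 54°, forward 7.9 m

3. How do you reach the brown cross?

turn left 78°, forward 8.8 m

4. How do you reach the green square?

turn left 74°, forward 10.8 m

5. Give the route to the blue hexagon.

turn left 38°, forward 4.3 m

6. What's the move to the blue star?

turn left 99°, forward 8.5 m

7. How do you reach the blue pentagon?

turn left 85°, forward 9.7 m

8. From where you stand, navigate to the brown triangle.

turn left 14°, forward 4.6 m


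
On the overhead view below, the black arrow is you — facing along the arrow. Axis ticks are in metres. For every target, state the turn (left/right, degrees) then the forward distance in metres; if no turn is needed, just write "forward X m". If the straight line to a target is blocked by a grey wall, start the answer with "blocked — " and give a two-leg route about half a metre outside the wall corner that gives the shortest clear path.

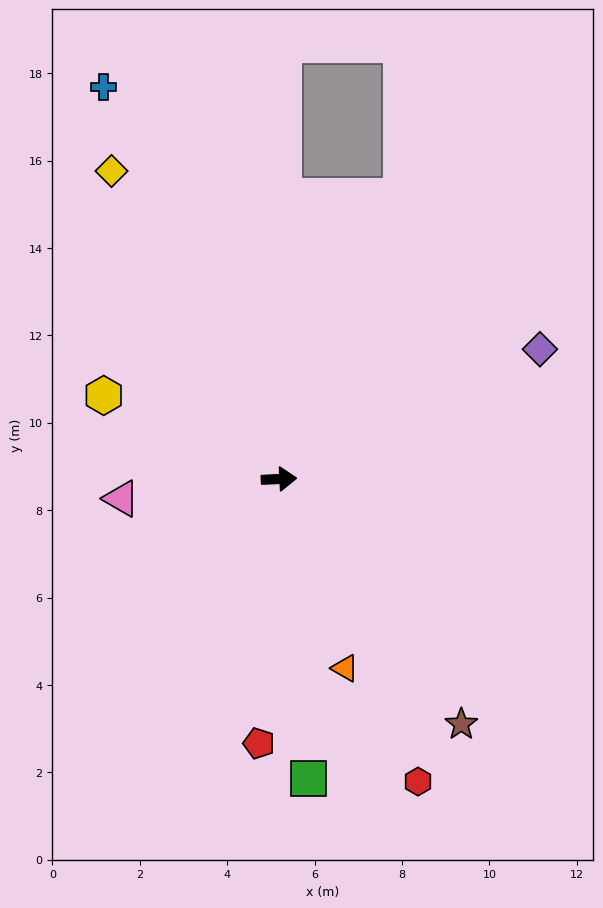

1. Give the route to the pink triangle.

turn right 176°, forward 3.6 m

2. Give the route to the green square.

turn right 87°, forward 6.9 m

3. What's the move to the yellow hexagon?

turn left 152°, forward 4.4 m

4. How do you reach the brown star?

turn right 56°, forward 7.0 m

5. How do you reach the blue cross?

turn left 111°, forward 9.8 m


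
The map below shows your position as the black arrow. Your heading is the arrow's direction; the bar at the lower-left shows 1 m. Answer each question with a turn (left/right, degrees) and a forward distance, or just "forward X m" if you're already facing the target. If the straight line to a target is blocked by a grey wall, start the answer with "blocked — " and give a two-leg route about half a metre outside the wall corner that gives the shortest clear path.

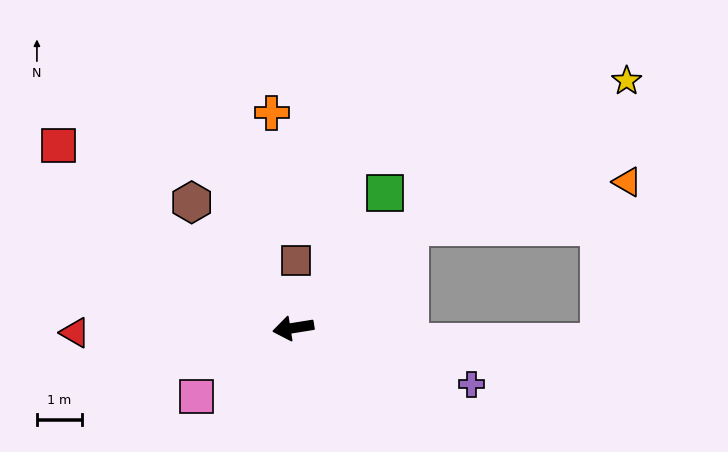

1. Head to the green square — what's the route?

turn right 133°, forward 3.7 m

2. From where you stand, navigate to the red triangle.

turn right 8°, forward 4.9 m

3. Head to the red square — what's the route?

turn right 47°, forward 6.7 m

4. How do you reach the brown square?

turn right 102°, forward 1.5 m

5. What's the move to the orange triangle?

blocked — turn right 148°, forward 3.5 m, then turn right 29°, forward 5.0 m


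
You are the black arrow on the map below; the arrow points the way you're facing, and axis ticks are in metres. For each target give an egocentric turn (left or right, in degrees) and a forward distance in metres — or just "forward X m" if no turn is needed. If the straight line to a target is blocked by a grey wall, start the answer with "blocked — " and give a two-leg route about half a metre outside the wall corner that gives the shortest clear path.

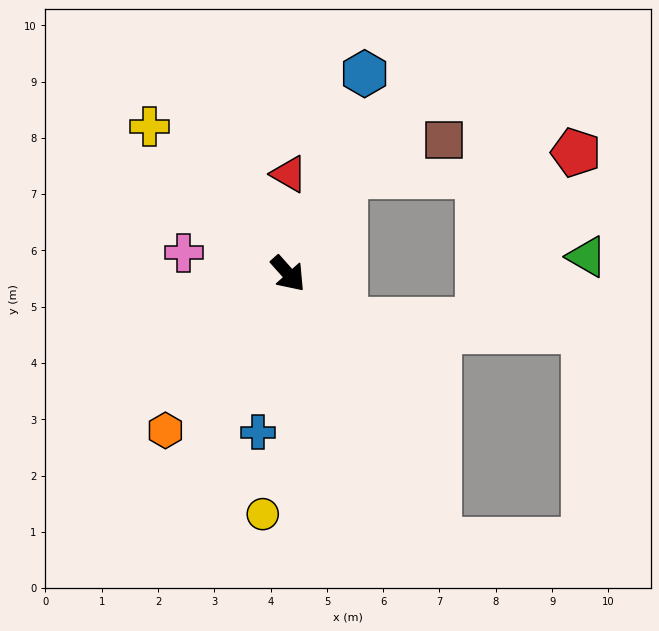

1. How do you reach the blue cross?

turn right 53°, forward 2.9 m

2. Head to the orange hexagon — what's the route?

turn right 80°, forward 3.5 m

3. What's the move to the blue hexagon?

turn left 117°, forward 3.8 m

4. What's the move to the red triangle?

turn left 138°, forward 1.8 m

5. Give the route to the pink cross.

turn right 143°, forward 1.9 m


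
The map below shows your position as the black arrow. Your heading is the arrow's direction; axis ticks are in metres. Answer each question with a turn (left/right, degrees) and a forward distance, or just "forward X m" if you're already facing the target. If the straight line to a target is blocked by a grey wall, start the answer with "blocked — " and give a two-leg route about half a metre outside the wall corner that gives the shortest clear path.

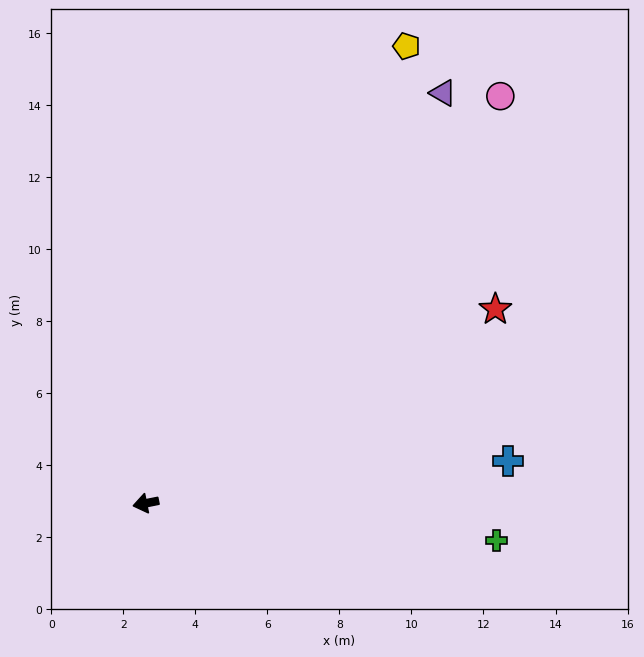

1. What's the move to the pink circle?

turn right 142°, forward 15.0 m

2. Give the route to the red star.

turn right 162°, forward 11.1 m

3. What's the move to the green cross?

turn left 163°, forward 9.8 m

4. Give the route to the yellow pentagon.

turn right 131°, forward 14.6 m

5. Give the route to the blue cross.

turn left 175°, forward 10.1 m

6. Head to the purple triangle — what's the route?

turn right 137°, forward 14.1 m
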